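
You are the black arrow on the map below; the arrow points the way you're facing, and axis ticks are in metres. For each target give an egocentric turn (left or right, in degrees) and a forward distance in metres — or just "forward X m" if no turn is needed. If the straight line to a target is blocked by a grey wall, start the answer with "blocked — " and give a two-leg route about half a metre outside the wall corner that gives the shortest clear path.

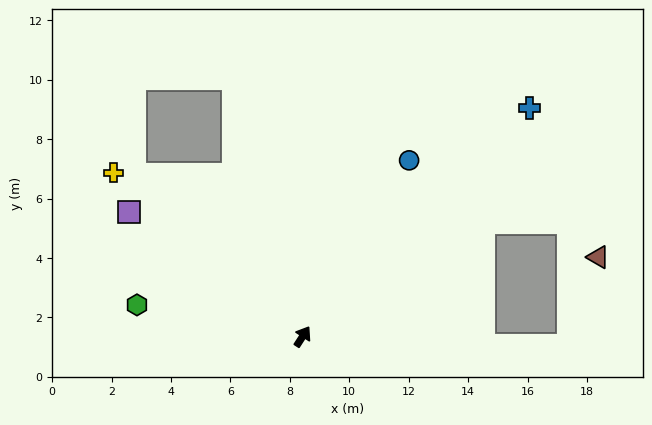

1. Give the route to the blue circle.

forward 6.9 m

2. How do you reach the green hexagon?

turn left 112°, forward 5.7 m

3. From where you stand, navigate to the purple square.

turn left 87°, forward 7.2 m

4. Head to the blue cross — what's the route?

turn right 12°, forward 10.8 m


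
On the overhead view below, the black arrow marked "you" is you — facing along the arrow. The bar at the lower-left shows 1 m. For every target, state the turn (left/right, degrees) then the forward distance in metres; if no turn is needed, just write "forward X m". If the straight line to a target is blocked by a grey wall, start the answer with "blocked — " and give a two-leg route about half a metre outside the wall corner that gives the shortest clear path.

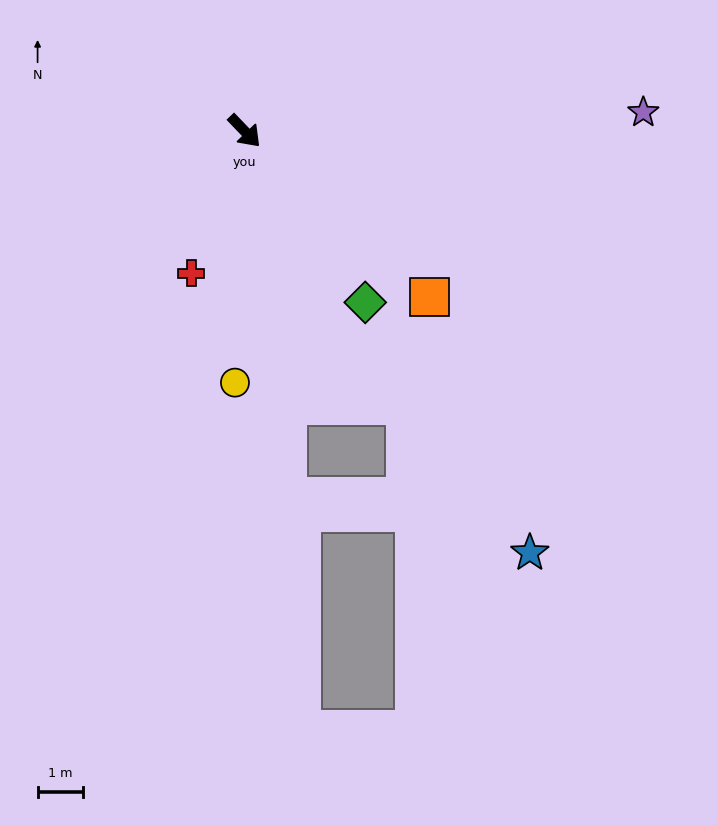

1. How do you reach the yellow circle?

turn right 46°, forward 5.5 m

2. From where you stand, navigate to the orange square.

turn left 4°, forward 5.4 m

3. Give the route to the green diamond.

turn right 9°, forward 4.6 m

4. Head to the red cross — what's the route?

turn right 64°, forward 3.3 m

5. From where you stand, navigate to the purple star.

turn left 49°, forward 8.8 m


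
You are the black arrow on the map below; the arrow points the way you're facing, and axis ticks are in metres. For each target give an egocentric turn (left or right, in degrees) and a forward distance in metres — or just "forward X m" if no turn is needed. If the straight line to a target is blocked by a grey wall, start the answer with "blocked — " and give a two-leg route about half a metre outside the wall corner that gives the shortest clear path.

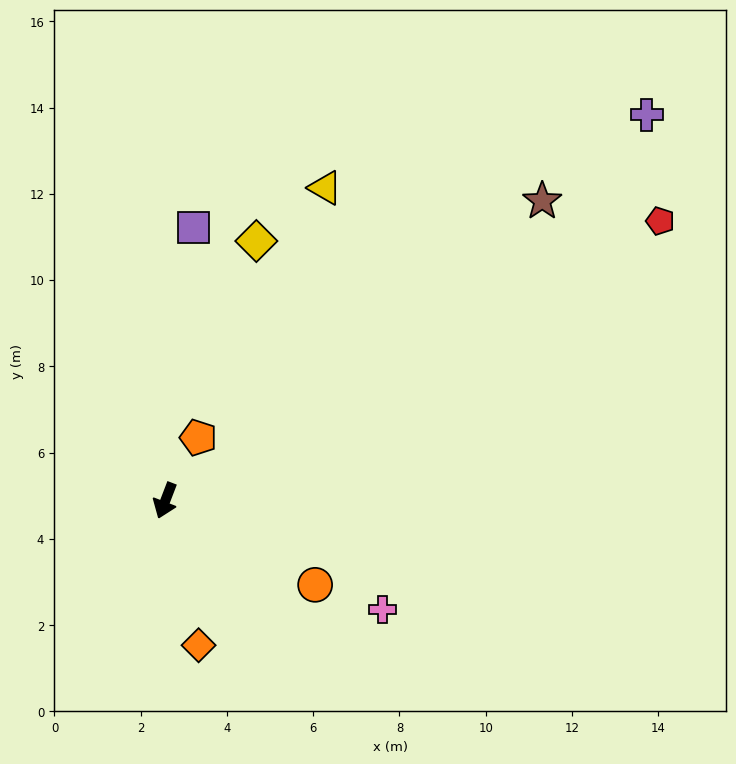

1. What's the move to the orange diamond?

turn left 34°, forward 3.4 m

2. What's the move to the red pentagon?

turn left 140°, forward 13.2 m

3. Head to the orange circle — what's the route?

turn left 82°, forward 4.0 m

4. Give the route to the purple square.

turn right 165°, forward 6.4 m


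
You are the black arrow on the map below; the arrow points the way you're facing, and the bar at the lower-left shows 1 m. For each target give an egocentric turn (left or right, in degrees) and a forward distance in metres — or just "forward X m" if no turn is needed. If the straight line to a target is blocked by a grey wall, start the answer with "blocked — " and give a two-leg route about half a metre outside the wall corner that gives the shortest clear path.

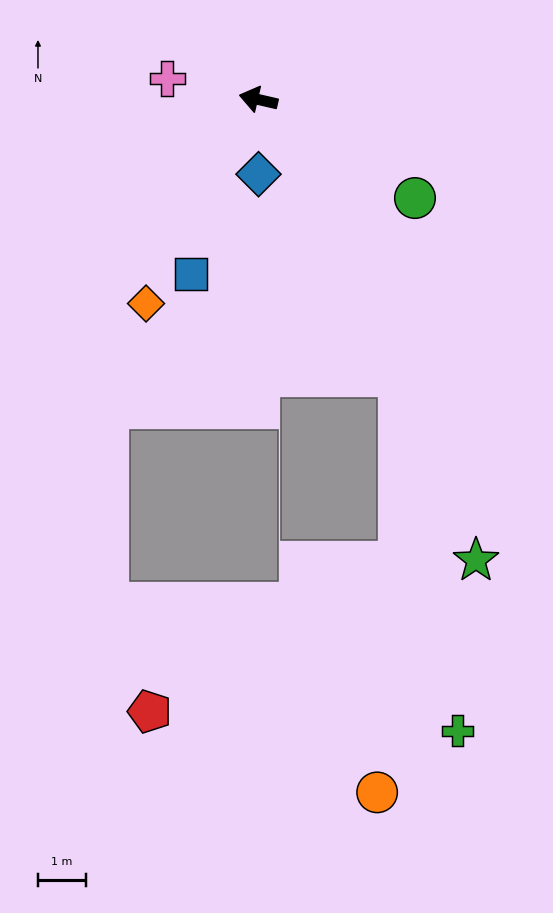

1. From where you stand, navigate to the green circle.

turn left 161°, forward 3.8 m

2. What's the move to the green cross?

blocked — turn left 130°, forward 6.4 m, then turn right 18°, forward 7.4 m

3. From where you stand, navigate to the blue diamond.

turn left 103°, forward 1.5 m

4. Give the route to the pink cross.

forward 1.9 m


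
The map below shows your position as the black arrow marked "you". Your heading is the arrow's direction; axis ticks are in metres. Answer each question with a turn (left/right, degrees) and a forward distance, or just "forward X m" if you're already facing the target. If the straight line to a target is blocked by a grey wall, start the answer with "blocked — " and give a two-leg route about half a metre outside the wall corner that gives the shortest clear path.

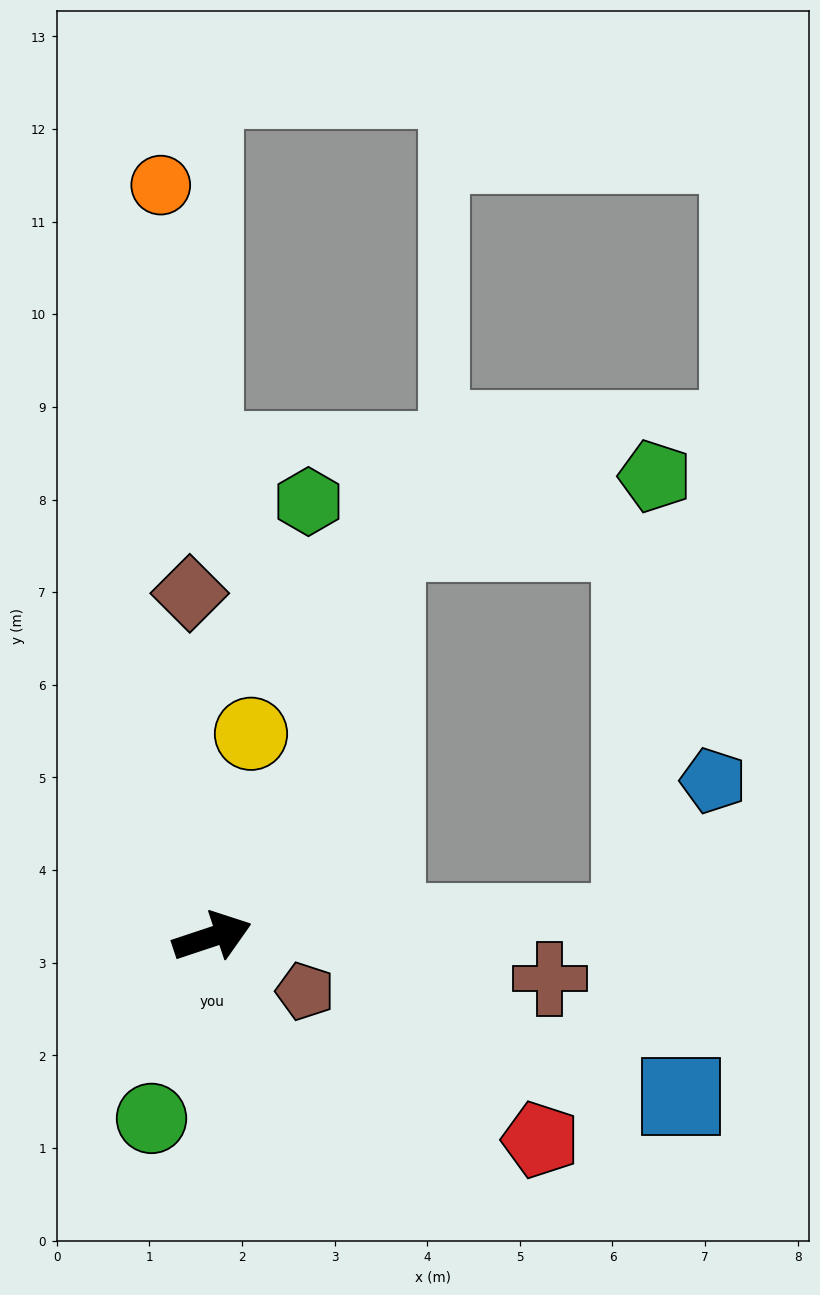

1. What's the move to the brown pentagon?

turn right 49°, forward 1.2 m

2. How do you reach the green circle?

turn right 127°, forward 2.1 m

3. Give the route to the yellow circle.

turn left 61°, forward 2.2 m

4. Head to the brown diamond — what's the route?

turn left 75°, forward 3.7 m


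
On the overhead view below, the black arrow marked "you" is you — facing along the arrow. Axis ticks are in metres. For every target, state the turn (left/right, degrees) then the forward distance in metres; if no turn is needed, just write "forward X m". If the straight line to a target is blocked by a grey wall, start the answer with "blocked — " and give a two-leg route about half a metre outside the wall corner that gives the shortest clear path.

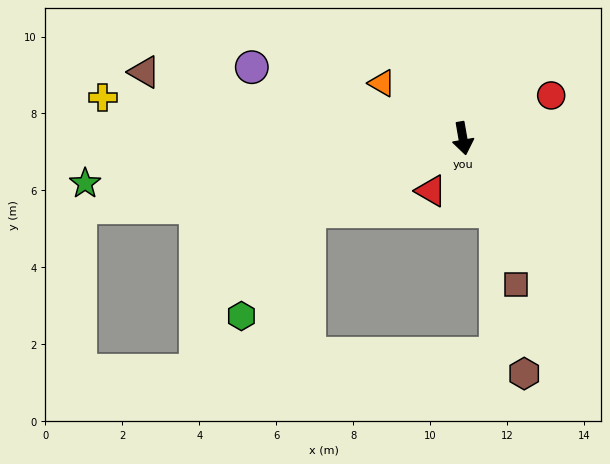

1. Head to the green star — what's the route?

turn right 93°, forward 9.9 m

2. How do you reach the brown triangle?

turn right 112°, forward 8.5 m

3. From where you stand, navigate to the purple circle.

turn right 118°, forward 5.8 m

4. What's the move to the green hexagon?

blocked — turn right 74°, forward 4.4 m, then turn left 31°, forward 3.2 m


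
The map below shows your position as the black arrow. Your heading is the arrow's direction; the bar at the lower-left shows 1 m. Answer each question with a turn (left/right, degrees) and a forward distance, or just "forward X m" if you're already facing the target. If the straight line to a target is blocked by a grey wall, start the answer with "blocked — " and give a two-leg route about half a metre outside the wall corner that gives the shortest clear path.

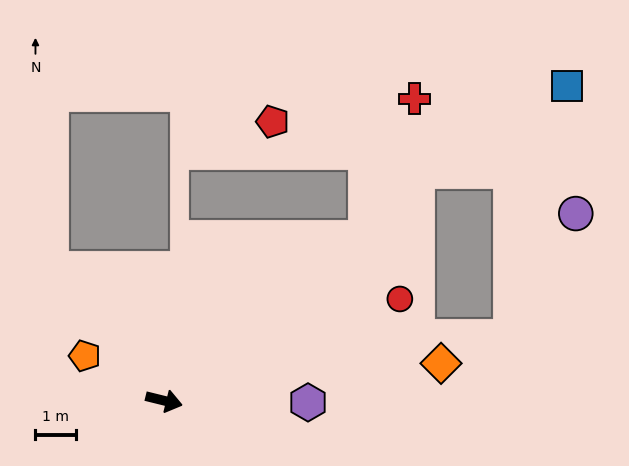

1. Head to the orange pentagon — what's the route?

turn left 164°, forward 2.2 m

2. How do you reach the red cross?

blocked — turn left 53°, forward 6.4 m, then turn left 31°, forward 3.6 m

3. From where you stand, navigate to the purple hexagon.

turn left 13°, forward 3.6 m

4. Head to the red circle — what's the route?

turn left 37°, forward 6.3 m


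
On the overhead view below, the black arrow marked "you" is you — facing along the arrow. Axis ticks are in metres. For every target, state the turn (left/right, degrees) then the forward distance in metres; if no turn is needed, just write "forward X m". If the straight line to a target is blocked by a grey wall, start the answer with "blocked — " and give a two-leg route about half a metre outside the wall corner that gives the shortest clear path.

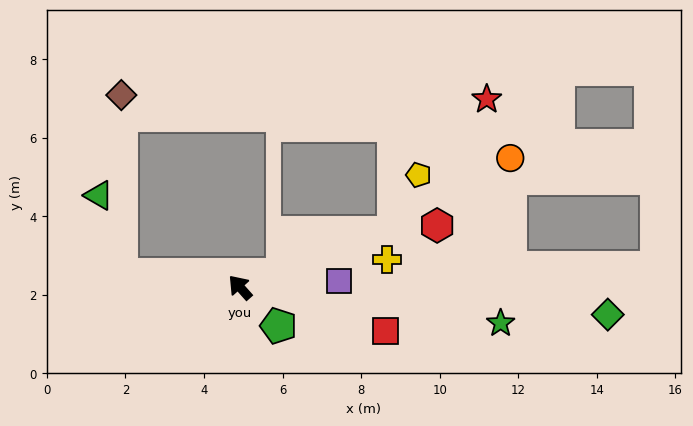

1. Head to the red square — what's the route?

turn right 148°, forward 3.9 m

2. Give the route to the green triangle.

blocked — turn left 42°, forward 3.0 m, then turn right 68°, forward 2.1 m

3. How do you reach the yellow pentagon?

blocked — turn right 112°, forward 4.1 m, then turn left 47°, forward 1.6 m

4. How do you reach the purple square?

turn right 128°, forward 2.5 m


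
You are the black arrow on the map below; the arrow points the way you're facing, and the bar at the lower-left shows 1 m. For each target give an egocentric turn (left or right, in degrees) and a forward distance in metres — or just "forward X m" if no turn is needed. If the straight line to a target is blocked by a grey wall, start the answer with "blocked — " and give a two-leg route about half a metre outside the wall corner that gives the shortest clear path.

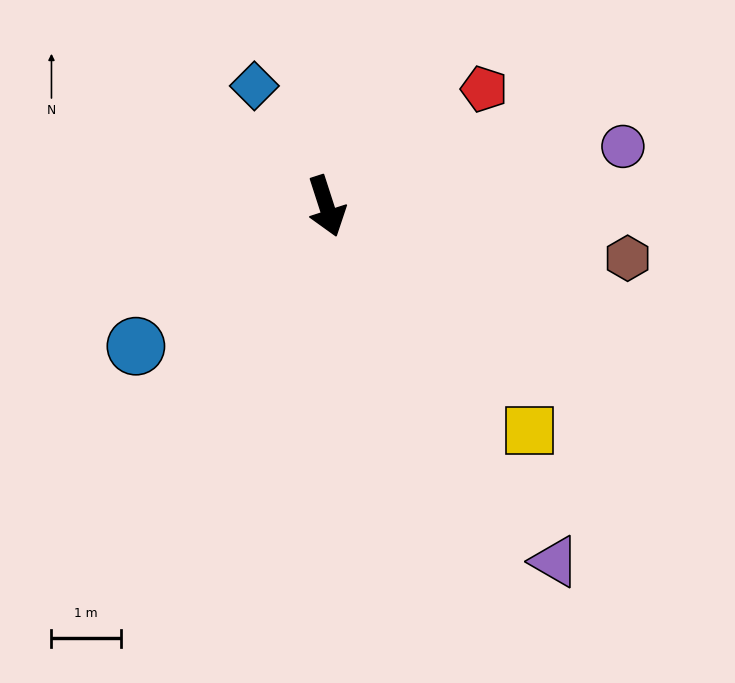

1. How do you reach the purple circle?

turn left 83°, forward 4.4 m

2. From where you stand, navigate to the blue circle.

turn right 72°, forward 3.4 m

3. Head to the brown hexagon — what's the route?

turn left 62°, forward 4.4 m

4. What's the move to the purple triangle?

turn left 15°, forward 6.1 m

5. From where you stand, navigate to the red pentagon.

turn left 109°, forward 2.8 m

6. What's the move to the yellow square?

turn left 24°, forward 4.4 m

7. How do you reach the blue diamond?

turn right 167°, forward 2.0 m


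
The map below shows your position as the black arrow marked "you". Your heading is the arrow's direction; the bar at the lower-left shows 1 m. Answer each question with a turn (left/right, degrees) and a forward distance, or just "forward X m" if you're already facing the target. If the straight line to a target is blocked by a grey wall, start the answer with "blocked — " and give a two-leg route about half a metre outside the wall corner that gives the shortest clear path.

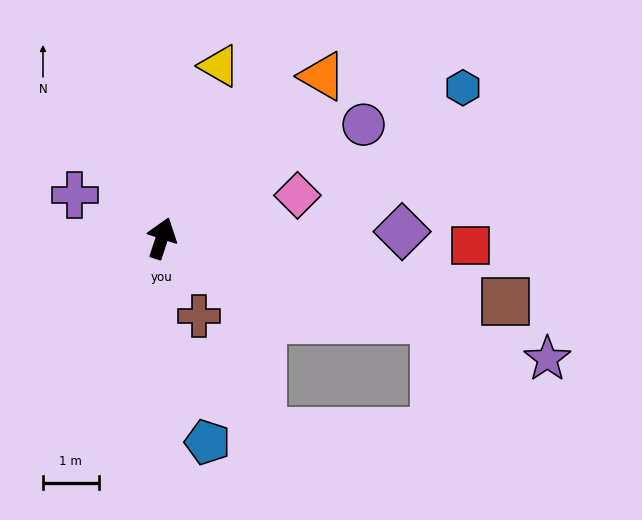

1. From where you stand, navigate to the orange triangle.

turn right 27°, forward 4.1 m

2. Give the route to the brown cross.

turn right 136°, forward 1.5 m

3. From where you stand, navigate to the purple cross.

turn left 82°, forward 1.7 m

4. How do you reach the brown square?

turn right 82°, forward 6.3 m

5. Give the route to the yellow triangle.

forward 3.3 m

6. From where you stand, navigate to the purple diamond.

turn right 70°, forward 4.3 m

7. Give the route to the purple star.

turn right 89°, forward 7.2 m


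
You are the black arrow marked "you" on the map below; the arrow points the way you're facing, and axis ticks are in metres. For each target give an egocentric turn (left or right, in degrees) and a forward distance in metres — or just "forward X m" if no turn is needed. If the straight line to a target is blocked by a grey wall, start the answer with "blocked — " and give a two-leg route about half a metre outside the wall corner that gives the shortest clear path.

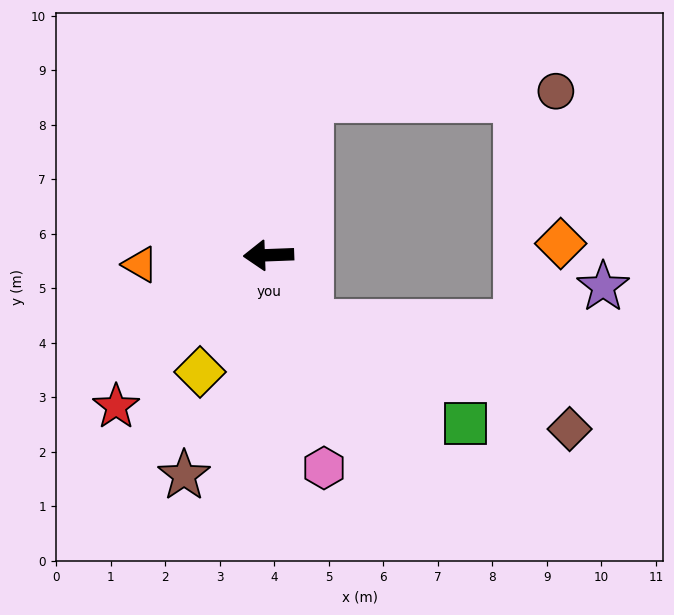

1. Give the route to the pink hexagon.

turn left 102°, forward 4.0 m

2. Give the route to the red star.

turn left 43°, forward 3.9 m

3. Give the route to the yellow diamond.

turn left 57°, forward 2.5 m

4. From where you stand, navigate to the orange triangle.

turn left 2°, forward 2.4 m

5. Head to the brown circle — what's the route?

blocked — turn right 107°, forward 3.0 m, then turn right 73°, forward 4.5 m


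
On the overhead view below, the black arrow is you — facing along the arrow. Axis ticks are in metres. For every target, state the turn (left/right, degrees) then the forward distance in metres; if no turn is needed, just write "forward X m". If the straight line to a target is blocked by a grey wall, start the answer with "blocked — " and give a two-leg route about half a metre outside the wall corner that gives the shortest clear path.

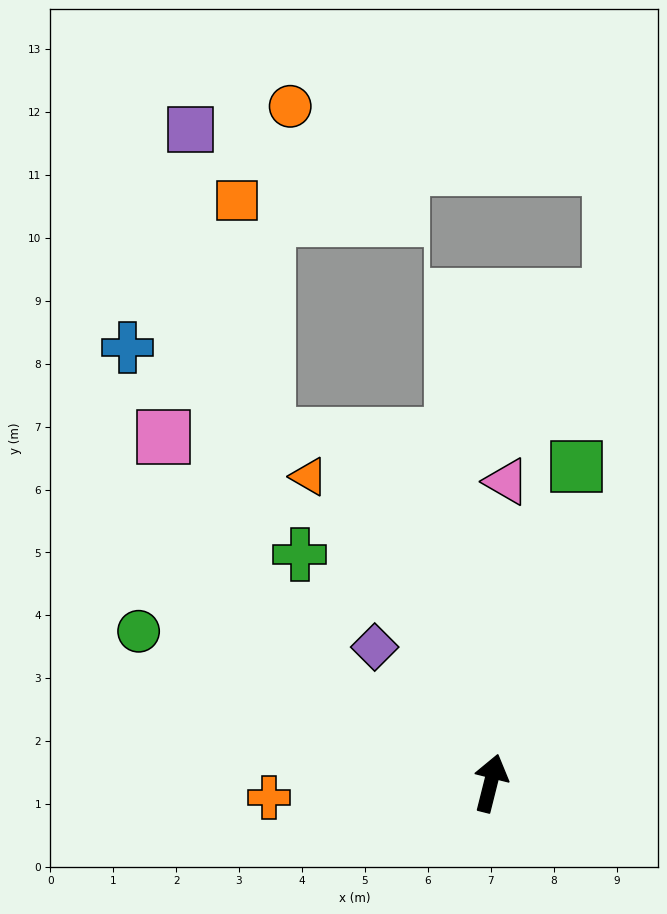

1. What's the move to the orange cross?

turn left 108°, forward 3.5 m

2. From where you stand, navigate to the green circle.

turn left 81°, forward 6.1 m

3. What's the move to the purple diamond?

turn left 55°, forward 2.8 m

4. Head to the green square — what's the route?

forward 5.2 m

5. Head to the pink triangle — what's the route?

turn left 11°, forward 4.8 m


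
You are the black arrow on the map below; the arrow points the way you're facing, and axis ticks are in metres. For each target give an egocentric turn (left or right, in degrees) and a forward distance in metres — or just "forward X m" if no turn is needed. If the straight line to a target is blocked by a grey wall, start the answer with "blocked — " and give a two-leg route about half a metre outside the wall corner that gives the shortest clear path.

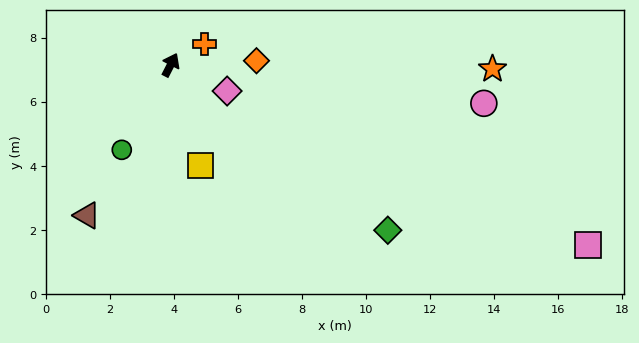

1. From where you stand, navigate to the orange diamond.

turn right 60°, forward 2.7 m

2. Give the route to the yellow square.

turn right 137°, forward 3.3 m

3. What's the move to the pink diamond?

turn right 88°, forward 1.9 m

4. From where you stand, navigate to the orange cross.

turn right 31°, forward 1.2 m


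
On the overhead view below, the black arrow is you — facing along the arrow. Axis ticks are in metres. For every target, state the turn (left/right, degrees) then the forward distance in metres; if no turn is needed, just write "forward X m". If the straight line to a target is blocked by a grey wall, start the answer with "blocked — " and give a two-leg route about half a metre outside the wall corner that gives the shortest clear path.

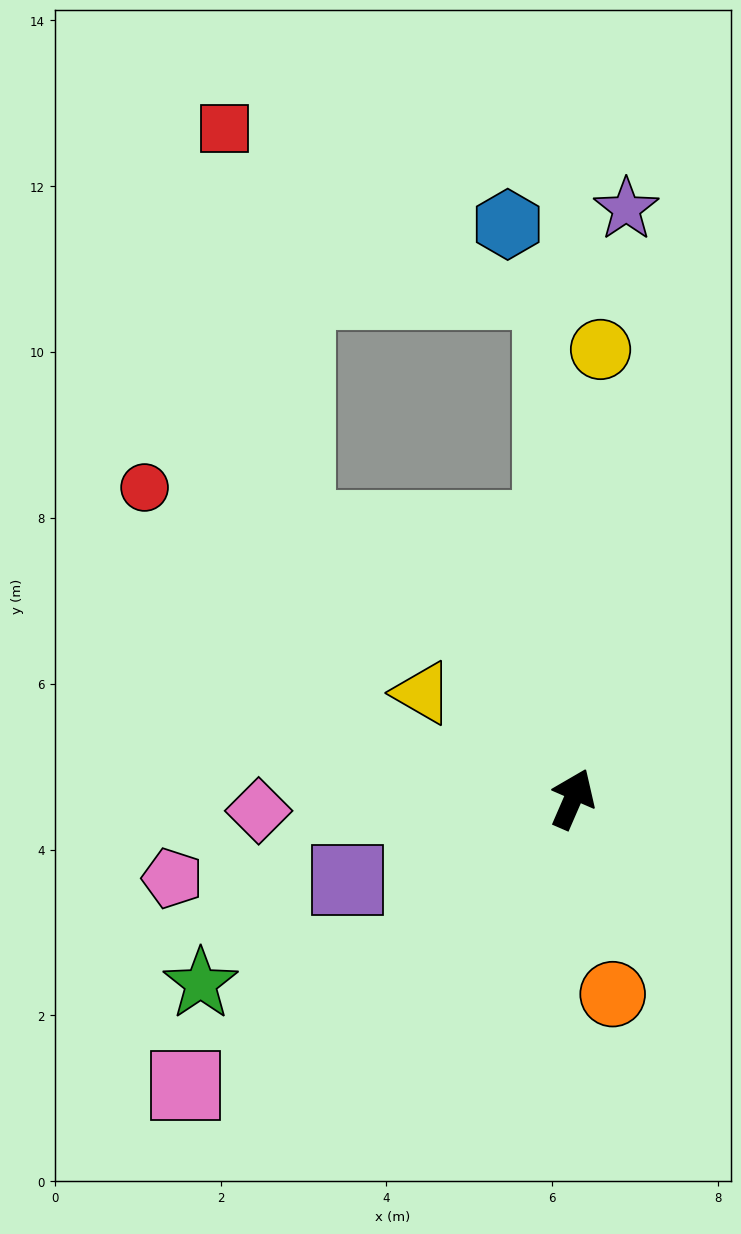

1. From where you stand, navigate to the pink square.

turn left 150°, forward 5.8 m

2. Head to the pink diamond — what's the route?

turn left 116°, forward 3.8 m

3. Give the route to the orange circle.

turn right 145°, forward 2.4 m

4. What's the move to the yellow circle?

turn left 20°, forward 5.4 m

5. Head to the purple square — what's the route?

turn left 133°, forward 2.9 m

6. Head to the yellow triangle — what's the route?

turn left 78°, forward 2.2 m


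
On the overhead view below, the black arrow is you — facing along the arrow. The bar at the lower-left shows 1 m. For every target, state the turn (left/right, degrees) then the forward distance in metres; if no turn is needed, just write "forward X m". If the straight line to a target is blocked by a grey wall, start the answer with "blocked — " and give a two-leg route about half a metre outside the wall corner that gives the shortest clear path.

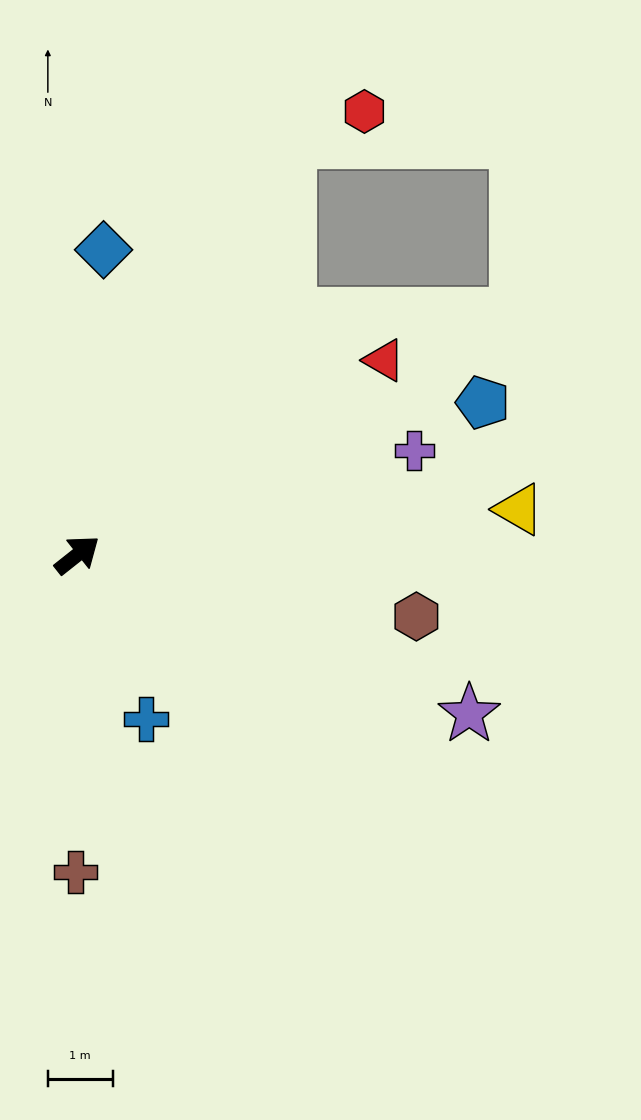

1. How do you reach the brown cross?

turn right 129°, forward 4.9 m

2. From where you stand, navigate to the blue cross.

turn right 106°, forward 2.7 m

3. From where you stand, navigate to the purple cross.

turn right 21°, forward 5.4 m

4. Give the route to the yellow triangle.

turn right 33°, forward 6.8 m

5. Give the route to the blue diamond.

turn left 47°, forward 4.7 m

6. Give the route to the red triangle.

turn right 6°, forward 5.6 m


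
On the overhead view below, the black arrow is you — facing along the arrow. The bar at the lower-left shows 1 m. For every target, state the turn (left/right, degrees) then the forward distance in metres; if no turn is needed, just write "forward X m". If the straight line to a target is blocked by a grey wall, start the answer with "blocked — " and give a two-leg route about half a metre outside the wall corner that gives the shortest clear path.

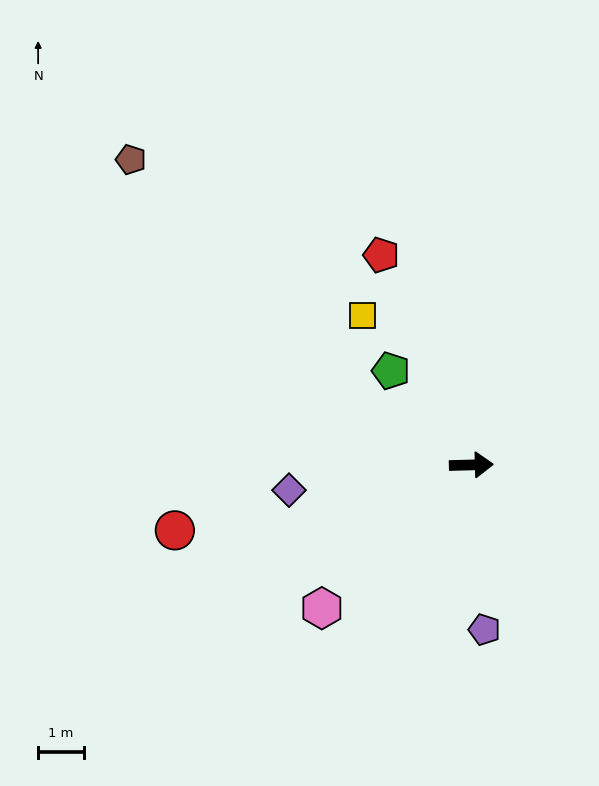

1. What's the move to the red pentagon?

turn left 112°, forward 5.0 m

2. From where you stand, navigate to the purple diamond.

turn right 174°, forward 4.0 m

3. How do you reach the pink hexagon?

turn right 138°, forward 4.5 m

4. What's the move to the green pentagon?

turn left 129°, forward 2.7 m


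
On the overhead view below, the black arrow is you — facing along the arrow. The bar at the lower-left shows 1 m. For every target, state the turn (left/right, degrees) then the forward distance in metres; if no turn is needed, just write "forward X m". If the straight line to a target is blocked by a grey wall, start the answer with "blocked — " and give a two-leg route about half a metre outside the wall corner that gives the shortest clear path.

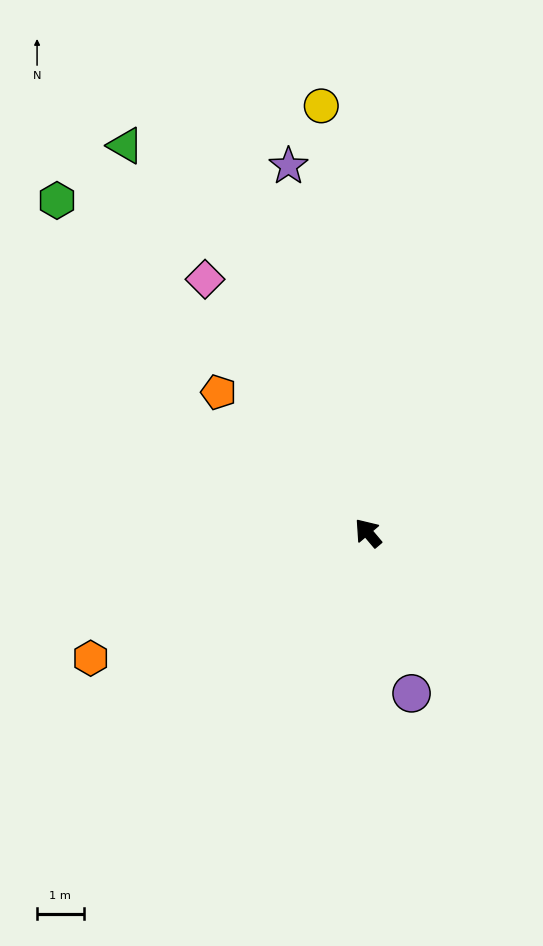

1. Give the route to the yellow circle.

turn right 34°, forward 9.2 m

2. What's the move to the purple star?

turn right 28°, forward 8.1 m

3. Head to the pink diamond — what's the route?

turn right 7°, forward 6.5 m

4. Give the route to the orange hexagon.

turn left 74°, forward 6.5 m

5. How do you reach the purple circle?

turn left 155°, forward 3.6 m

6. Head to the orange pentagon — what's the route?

turn left 7°, forward 4.4 m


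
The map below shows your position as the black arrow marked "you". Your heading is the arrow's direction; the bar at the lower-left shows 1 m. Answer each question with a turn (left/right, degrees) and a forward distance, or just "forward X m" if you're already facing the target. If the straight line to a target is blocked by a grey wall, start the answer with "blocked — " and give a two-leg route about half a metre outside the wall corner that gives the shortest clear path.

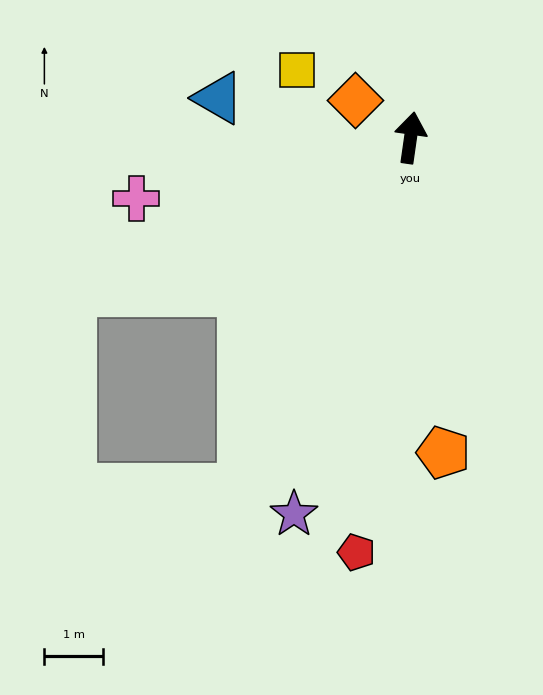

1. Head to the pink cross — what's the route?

turn left 111°, forward 4.8 m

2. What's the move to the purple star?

turn left 171°, forward 6.7 m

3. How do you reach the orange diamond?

turn left 64°, forward 1.1 m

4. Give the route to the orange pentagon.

turn right 166°, forward 5.4 m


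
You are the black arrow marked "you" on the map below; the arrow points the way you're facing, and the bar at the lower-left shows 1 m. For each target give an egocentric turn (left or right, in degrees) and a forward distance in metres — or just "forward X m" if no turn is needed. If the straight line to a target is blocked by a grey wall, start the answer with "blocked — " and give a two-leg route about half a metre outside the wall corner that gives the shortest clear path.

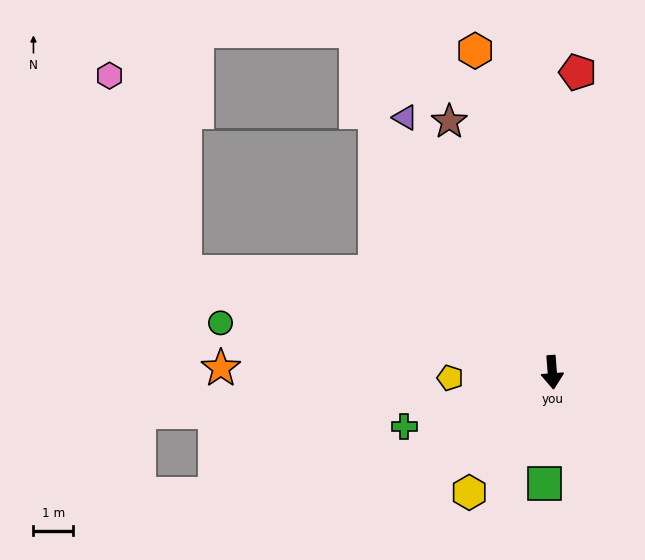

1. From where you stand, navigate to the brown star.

turn right 162°, forward 6.8 m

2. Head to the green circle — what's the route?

turn right 103°, forward 8.5 m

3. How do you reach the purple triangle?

turn right 154°, forward 7.4 m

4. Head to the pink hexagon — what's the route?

blocked — turn right 110°, forward 9.6 m, then turn right 53°, forward 5.3 m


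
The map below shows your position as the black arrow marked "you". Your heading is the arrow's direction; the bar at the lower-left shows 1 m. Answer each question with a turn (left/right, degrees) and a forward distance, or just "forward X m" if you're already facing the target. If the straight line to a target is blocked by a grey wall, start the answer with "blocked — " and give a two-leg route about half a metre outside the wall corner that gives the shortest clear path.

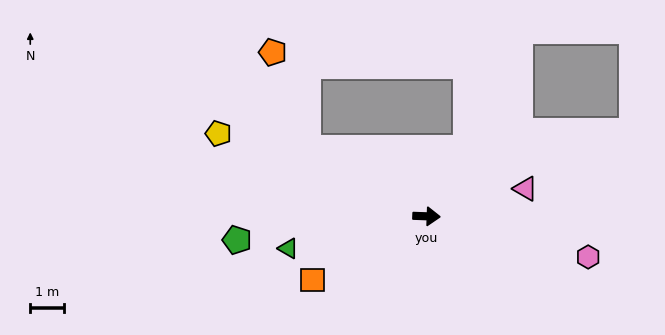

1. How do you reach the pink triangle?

turn left 18°, forward 3.1 m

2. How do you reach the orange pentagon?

blocked — turn left 153°, forward 4.1 m, then turn right 42°, forward 3.1 m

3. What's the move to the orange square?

turn right 149°, forward 3.9 m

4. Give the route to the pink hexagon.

turn right 12°, forward 5.0 m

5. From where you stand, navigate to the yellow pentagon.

turn left 160°, forward 6.7 m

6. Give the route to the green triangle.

turn right 165°, forward 4.2 m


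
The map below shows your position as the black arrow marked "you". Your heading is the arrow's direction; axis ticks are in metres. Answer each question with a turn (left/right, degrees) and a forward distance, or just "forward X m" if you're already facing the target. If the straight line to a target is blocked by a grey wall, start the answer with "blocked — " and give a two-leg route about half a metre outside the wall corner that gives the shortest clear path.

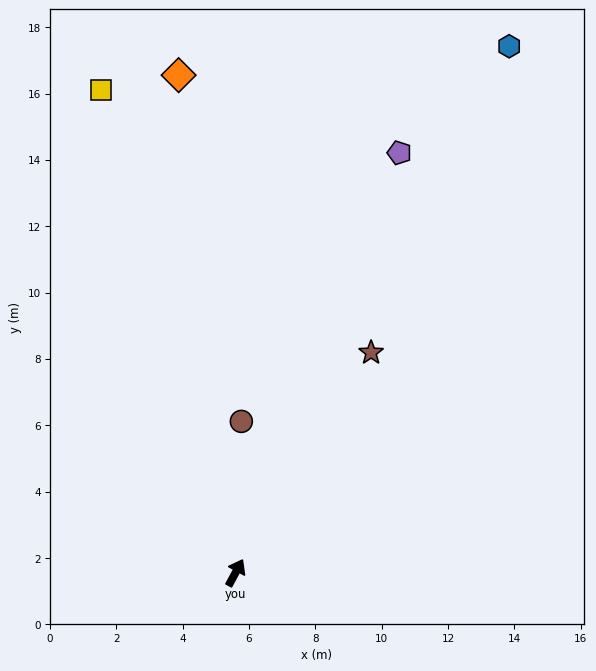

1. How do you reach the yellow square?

turn left 44°, forward 15.1 m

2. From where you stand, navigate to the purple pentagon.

turn left 7°, forward 13.6 m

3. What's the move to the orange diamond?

turn left 35°, forward 15.1 m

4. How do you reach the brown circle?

turn left 26°, forward 4.6 m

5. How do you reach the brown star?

turn right 3°, forward 7.8 m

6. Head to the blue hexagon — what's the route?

forward 17.9 m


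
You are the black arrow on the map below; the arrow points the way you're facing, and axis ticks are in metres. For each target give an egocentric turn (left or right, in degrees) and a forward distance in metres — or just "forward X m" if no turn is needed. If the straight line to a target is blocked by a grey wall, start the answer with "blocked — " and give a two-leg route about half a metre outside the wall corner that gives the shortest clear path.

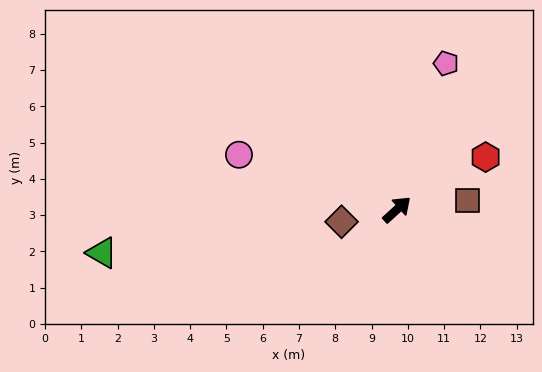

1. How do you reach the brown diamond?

turn left 150°, forward 1.6 m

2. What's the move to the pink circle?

turn left 119°, forward 4.6 m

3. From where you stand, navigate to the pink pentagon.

turn left 29°, forward 4.2 m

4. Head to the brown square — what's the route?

turn right 35°, forward 2.0 m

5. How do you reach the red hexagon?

turn right 12°, forward 2.8 m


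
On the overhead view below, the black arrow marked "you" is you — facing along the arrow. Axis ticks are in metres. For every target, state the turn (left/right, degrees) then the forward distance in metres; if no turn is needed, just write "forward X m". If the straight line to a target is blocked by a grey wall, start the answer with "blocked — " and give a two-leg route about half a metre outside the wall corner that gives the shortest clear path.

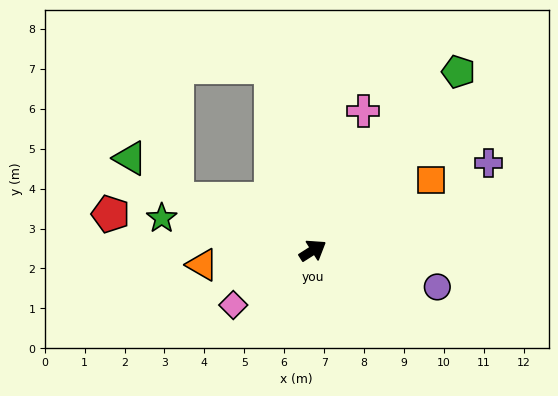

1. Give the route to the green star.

turn left 136°, forward 3.9 m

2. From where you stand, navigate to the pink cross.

turn left 38°, forward 3.7 m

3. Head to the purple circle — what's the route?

turn right 49°, forward 3.2 m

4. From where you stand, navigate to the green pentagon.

turn left 18°, forward 5.8 m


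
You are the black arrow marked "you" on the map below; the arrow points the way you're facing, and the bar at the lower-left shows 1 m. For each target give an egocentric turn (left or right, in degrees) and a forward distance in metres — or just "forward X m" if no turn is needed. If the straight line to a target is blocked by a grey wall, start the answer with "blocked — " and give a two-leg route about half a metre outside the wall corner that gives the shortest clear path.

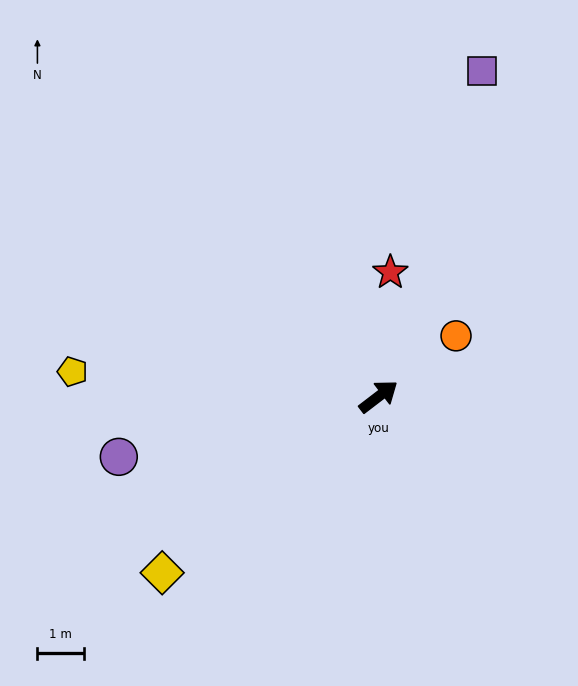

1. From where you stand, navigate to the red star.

turn left 47°, forward 2.7 m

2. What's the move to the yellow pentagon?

turn left 138°, forward 6.6 m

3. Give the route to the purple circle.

turn left 156°, forward 5.7 m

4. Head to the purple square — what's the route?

turn left 35°, forward 7.3 m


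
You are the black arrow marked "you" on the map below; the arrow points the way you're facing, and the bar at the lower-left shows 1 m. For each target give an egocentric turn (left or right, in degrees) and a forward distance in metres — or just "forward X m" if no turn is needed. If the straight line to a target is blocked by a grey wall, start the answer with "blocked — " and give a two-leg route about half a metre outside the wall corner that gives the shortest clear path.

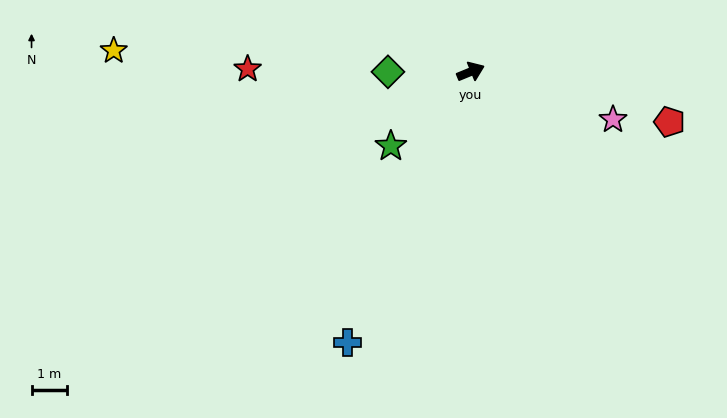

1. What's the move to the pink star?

turn right 41°, forward 4.2 m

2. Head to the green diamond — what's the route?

turn left 158°, forward 2.3 m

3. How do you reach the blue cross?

turn right 137°, forward 8.3 m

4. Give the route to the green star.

turn right 159°, forward 3.0 m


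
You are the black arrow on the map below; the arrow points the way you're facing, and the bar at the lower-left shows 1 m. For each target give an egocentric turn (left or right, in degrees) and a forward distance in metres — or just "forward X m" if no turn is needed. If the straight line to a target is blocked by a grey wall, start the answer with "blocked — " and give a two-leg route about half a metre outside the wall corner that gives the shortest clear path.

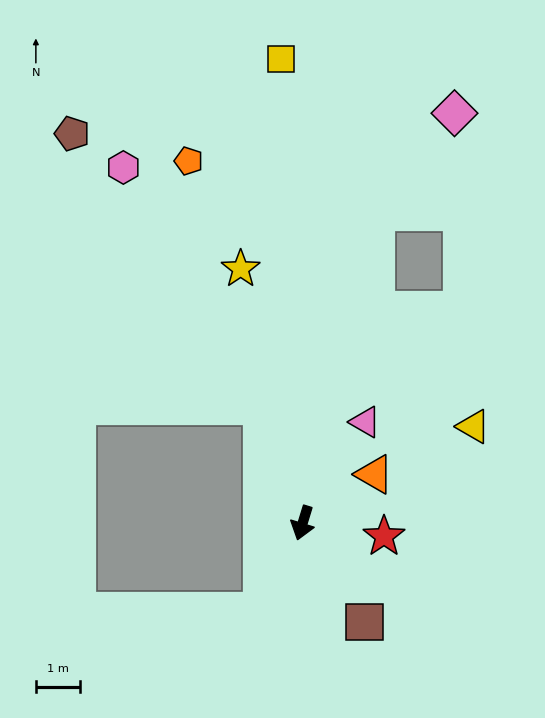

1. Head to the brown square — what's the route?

turn left 49°, forward 2.6 m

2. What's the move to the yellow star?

turn right 149°, forward 5.9 m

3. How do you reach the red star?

turn left 98°, forward 1.9 m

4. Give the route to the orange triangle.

turn left 141°, forward 1.9 m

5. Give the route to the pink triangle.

turn left 165°, forward 2.7 m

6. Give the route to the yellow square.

turn right 160°, forward 10.4 m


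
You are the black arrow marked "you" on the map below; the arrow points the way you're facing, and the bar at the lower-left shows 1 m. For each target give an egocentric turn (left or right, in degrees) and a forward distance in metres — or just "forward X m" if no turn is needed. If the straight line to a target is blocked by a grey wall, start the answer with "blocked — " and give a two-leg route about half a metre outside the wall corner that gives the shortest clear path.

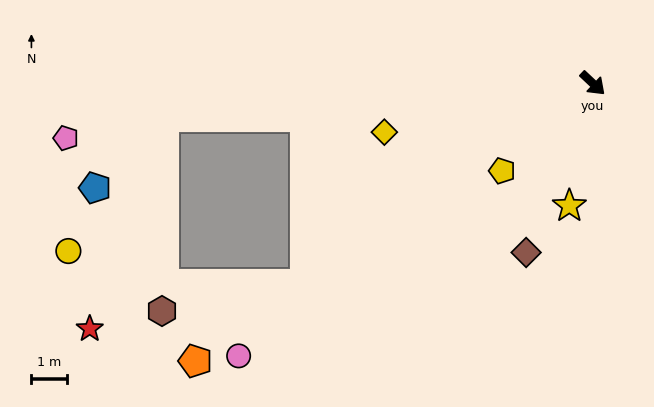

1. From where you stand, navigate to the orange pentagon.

turn right 102°, forward 13.7 m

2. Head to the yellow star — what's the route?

turn right 58°, forward 3.5 m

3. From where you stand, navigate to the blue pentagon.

blocked — turn right 132°, forward 12.1 m, then turn left 41°, forward 2.8 m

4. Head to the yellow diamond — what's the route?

turn right 124°, forward 6.0 m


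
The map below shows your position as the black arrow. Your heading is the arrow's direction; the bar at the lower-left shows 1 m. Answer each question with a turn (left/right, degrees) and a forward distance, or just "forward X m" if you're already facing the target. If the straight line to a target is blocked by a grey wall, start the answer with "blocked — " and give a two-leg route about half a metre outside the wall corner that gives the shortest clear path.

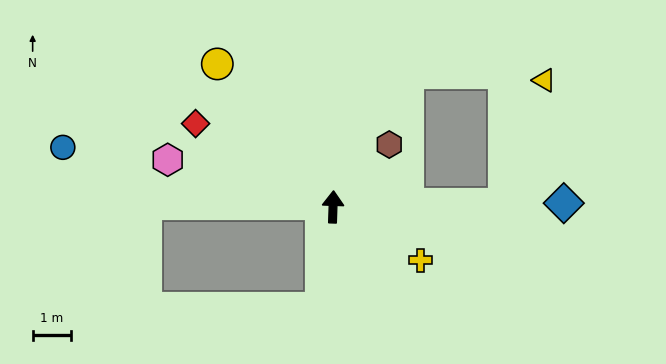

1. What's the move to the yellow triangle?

blocked — turn right 87°, forward 4.5 m, then turn left 71°, forward 3.4 m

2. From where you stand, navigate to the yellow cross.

turn right 120°, forward 2.7 m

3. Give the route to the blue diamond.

turn right 87°, forward 6.0 m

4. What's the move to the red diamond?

turn left 61°, forward 4.2 m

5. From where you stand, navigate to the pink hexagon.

turn left 76°, forward 4.5 m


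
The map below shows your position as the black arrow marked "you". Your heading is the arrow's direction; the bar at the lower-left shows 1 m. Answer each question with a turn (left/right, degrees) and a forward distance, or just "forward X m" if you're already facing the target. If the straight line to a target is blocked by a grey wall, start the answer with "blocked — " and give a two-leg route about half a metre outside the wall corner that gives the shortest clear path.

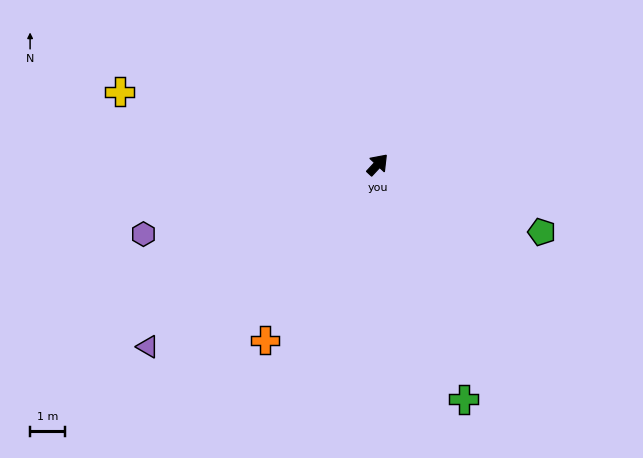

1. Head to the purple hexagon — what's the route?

turn left 149°, forward 6.9 m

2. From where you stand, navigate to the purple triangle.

turn left 171°, forward 8.3 m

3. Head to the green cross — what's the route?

turn right 117°, forward 7.1 m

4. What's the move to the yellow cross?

turn left 117°, forward 7.6 m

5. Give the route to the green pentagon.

turn right 69°, forward 5.0 m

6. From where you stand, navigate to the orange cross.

turn right 170°, forward 5.9 m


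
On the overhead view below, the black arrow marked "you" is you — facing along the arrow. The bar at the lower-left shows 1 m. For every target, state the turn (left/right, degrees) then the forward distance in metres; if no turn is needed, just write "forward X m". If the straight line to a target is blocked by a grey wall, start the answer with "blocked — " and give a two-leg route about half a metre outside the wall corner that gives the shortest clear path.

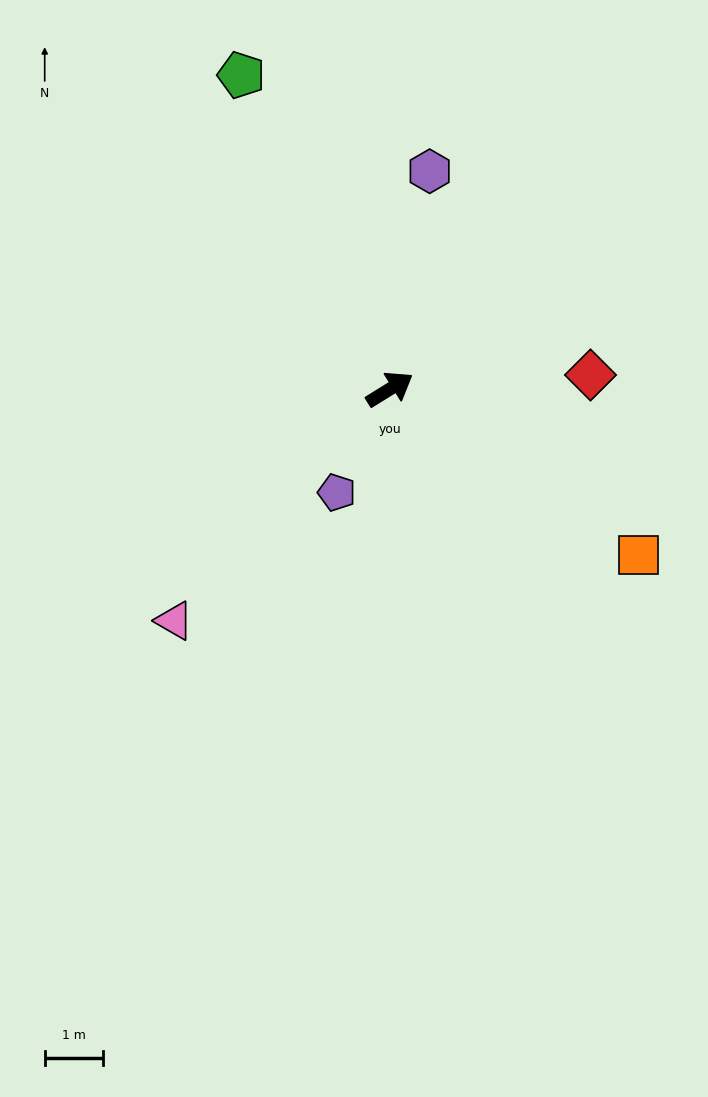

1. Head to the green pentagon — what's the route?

turn left 84°, forward 6.0 m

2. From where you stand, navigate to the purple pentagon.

turn right 149°, forward 2.0 m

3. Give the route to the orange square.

turn right 66°, forward 5.2 m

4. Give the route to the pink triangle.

turn right 165°, forward 5.5 m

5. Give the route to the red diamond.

turn right 28°, forward 3.5 m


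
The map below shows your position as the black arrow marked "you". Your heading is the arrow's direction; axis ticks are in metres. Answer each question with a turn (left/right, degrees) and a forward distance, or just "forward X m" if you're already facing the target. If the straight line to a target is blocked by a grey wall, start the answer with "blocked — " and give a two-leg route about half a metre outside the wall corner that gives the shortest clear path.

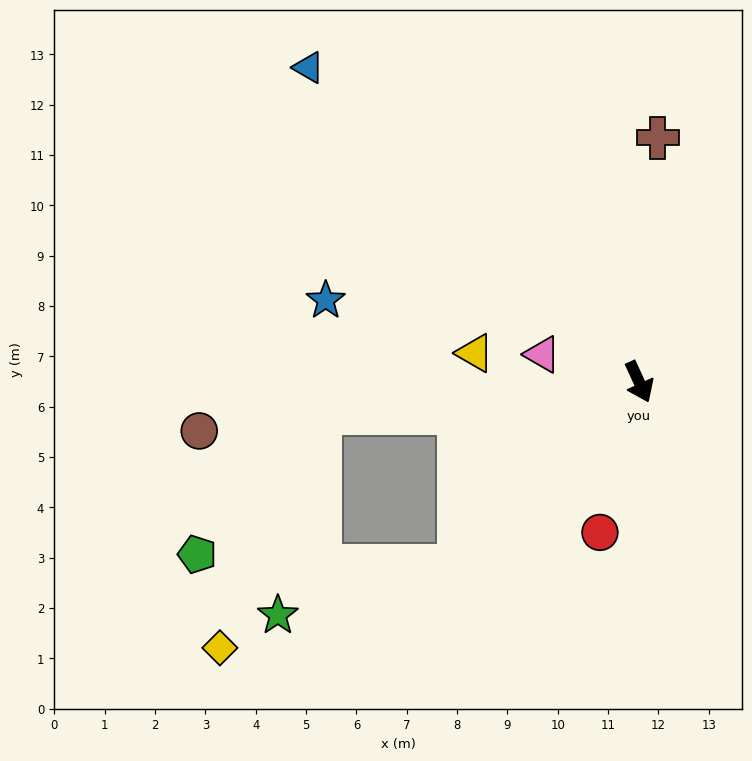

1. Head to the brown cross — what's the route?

turn left 151°, forward 4.9 m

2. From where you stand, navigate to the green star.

blocked — turn right 69°, forward 5.1 m, then turn right 30°, forward 3.7 m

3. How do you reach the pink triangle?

turn right 130°, forward 2.0 m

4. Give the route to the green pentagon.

blocked — turn right 109°, forward 6.4 m, then turn left 43°, forward 3.7 m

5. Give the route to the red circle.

turn right 39°, forward 3.1 m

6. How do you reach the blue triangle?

turn right 158°, forward 9.1 m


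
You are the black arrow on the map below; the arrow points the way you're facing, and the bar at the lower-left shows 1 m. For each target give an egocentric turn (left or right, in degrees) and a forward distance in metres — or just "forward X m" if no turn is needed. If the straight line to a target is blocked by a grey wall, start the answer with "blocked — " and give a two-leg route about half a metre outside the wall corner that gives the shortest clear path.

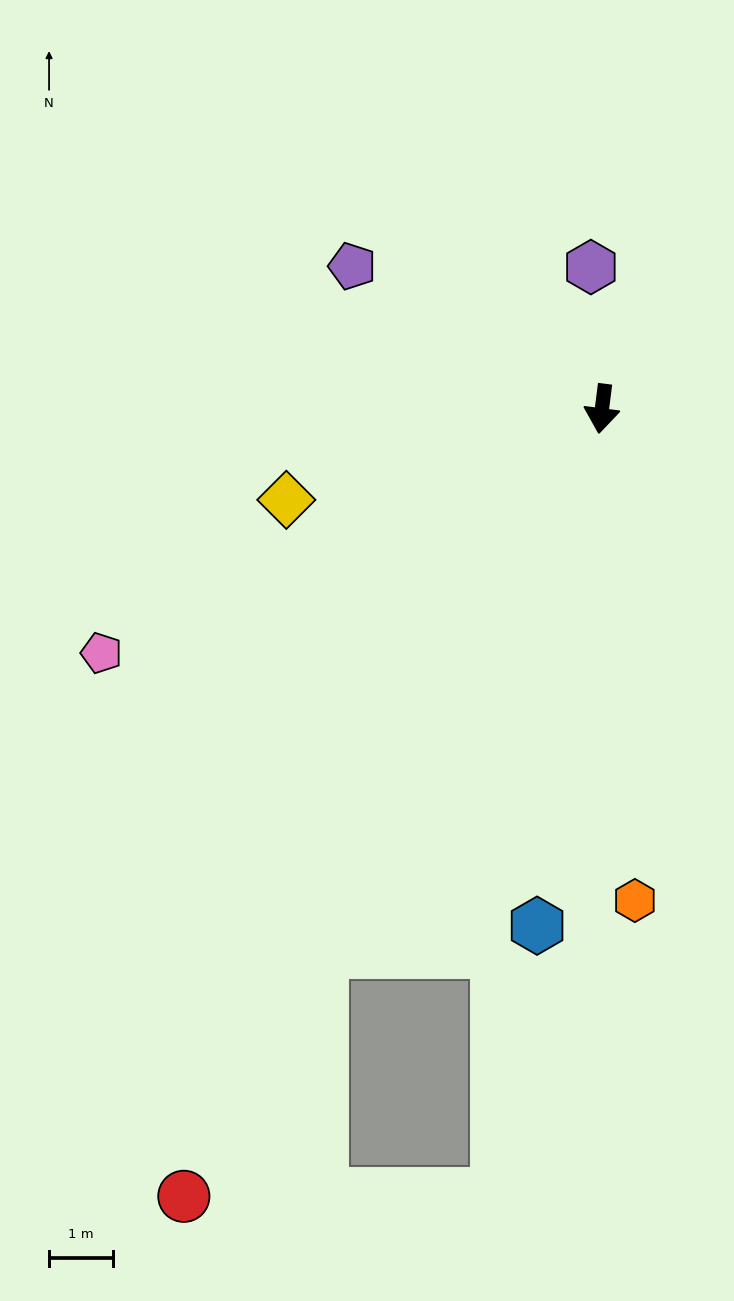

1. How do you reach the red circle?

turn right 21°, forward 13.9 m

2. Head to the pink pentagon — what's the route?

turn right 57°, forward 8.7 m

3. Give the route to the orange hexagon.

turn left 11°, forward 7.7 m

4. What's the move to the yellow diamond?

turn right 67°, forward 5.1 m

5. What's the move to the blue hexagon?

forward 8.1 m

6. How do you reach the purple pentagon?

turn right 113°, forward 4.5 m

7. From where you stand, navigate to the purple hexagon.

turn right 168°, forward 2.2 m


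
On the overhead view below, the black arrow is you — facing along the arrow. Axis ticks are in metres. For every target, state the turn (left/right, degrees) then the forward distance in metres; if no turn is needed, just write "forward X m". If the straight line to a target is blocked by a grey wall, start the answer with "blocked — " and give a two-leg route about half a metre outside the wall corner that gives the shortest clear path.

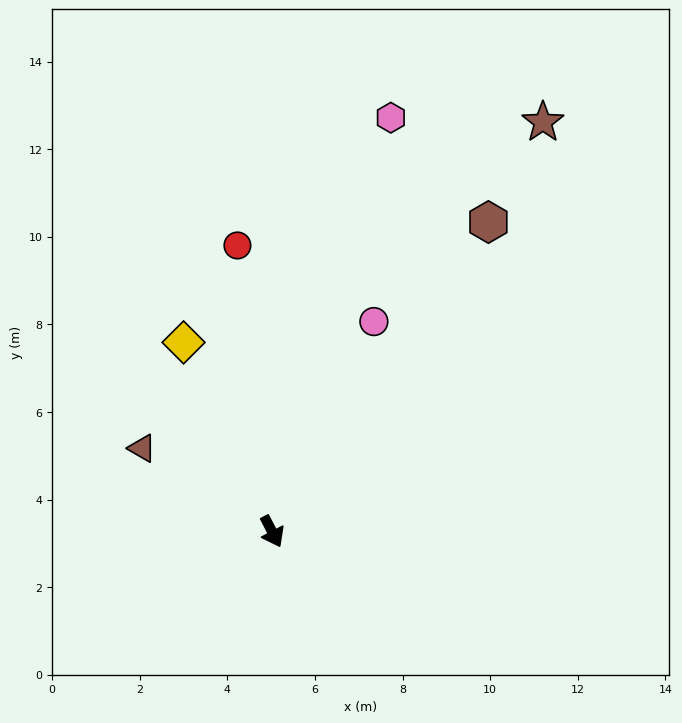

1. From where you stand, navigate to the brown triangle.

turn right 150°, forward 3.5 m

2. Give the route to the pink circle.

turn left 127°, forward 5.3 m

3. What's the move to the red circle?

turn left 159°, forward 6.6 m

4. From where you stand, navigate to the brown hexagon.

turn left 118°, forward 8.6 m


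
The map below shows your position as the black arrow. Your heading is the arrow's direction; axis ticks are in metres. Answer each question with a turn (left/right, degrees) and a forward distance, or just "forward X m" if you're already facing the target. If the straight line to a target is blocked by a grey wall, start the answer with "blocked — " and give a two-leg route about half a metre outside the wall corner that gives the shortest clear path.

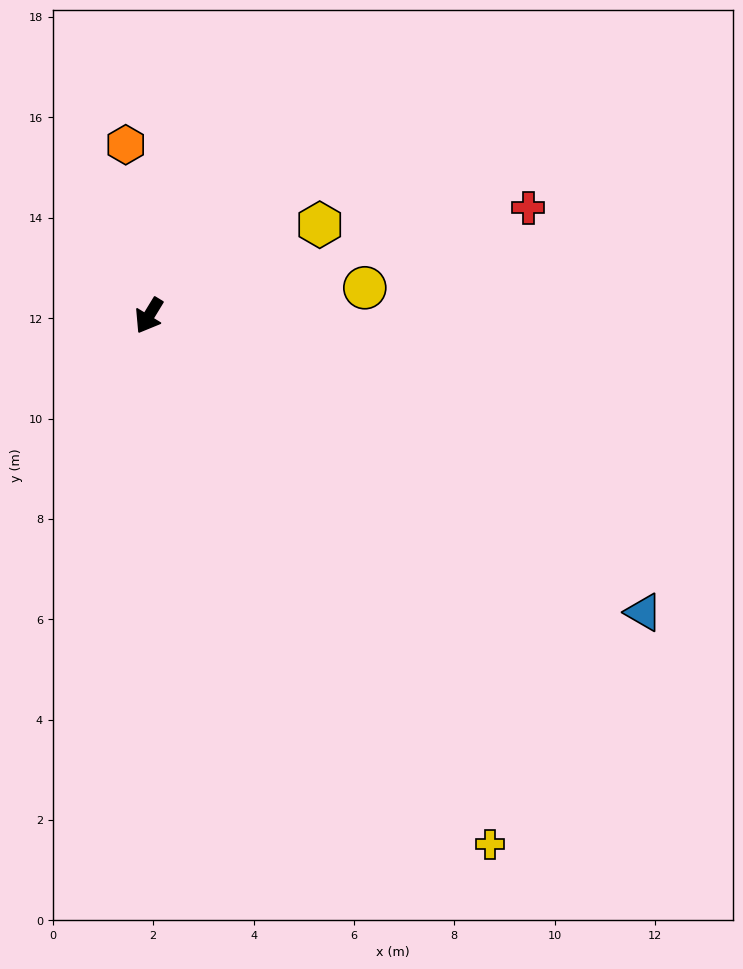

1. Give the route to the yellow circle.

turn left 129°, forward 4.3 m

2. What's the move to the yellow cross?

turn left 64°, forward 12.5 m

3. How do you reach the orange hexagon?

turn right 141°, forward 3.4 m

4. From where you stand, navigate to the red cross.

turn left 137°, forward 7.9 m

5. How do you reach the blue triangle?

turn left 90°, forward 11.5 m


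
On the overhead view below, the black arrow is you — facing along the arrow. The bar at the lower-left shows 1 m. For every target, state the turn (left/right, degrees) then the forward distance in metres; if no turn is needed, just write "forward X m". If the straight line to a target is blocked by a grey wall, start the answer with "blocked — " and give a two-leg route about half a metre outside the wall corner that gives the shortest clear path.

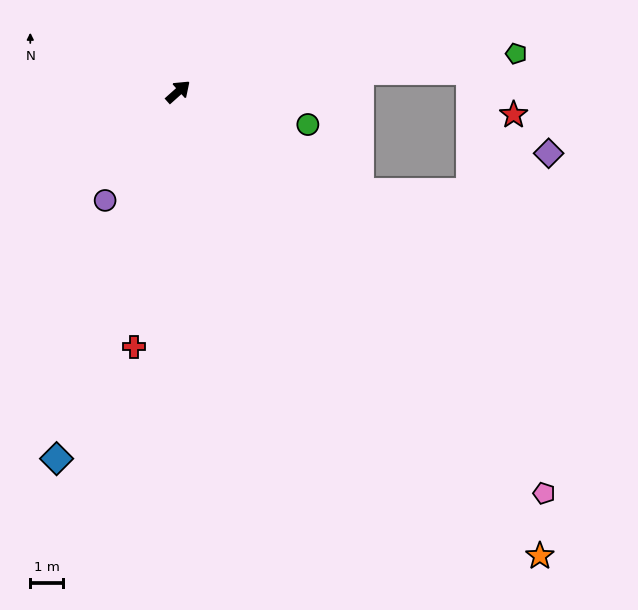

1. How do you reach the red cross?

turn right 142°, forward 7.9 m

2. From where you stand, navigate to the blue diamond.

turn right 150°, forward 11.9 m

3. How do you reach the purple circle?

turn right 166°, forward 4.0 m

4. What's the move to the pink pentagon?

turn right 89°, forward 16.7 m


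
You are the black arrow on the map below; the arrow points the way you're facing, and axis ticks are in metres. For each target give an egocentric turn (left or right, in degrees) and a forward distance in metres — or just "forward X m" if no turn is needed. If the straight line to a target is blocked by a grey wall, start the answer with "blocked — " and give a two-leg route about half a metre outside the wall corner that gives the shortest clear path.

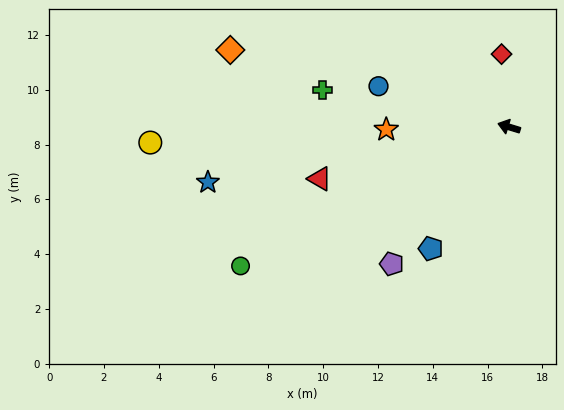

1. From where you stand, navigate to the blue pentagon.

turn left 74°, forward 5.3 m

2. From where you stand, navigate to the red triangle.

turn left 32°, forward 7.2 m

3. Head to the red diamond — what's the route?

turn right 67°, forward 2.7 m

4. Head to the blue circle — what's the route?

forward 5.0 m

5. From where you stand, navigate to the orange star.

turn left 18°, forward 4.5 m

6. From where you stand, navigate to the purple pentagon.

turn left 66°, forward 6.6 m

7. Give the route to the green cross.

turn left 6°, forward 6.9 m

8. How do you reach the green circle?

turn left 44°, forward 11.0 m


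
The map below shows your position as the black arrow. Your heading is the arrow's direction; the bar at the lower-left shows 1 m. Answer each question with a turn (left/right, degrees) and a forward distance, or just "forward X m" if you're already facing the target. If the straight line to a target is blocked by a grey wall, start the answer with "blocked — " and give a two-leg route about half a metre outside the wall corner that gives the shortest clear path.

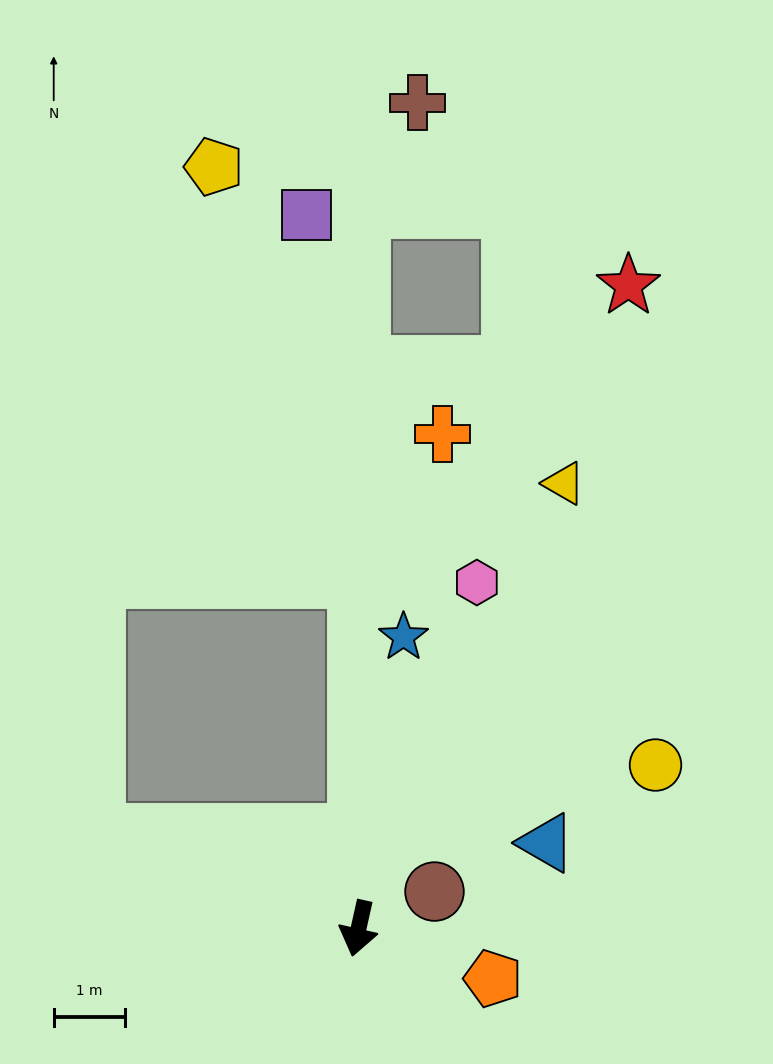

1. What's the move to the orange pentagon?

turn left 82°, forward 2.0 m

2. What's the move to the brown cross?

blocked — turn right 167°, forward 10.1 m, then turn right 29°, forward 1.7 m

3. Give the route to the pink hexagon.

turn left 174°, forward 5.1 m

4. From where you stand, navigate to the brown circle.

turn left 129°, forward 1.2 m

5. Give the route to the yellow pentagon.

blocked — turn right 167°, forward 4.9 m, then turn left 19°, forward 6.1 m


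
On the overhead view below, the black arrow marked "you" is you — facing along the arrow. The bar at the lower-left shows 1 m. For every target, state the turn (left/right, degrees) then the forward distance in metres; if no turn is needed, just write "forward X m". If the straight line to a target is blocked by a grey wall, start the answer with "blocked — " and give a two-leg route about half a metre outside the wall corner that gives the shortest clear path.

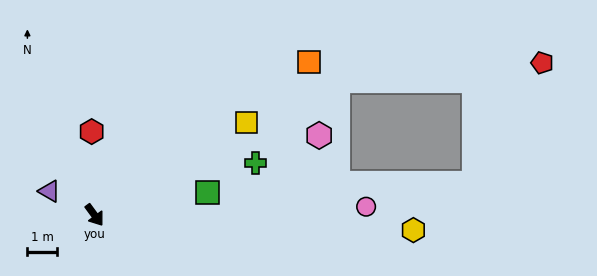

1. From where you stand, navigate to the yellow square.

turn left 85°, forward 6.0 m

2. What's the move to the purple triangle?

turn right 154°, forward 1.7 m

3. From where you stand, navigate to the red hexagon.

turn left 146°, forward 2.8 m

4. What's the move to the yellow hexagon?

turn left 51°, forward 10.7 m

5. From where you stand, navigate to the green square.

turn left 65°, forward 3.9 m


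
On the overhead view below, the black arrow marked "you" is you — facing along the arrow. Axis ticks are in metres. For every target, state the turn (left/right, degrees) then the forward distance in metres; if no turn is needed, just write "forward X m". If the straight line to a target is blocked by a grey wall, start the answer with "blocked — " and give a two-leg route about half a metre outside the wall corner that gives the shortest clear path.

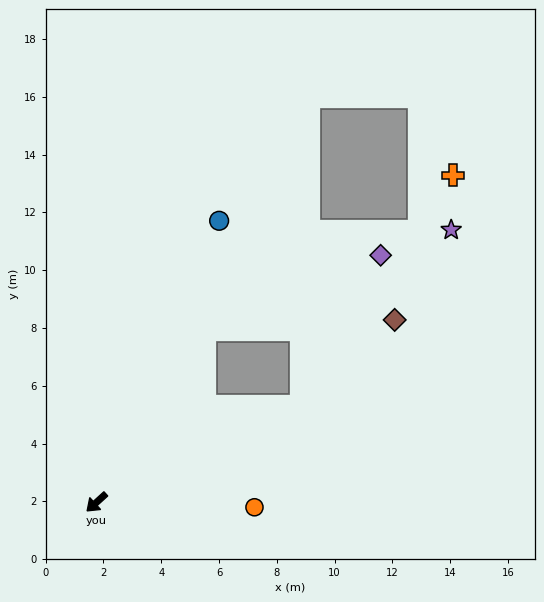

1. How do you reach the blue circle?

turn right 156°, forward 10.6 m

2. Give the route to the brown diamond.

blocked — turn left 162°, forward 7.8 m, then turn left 19°, forward 4.4 m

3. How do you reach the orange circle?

turn left 136°, forward 5.5 m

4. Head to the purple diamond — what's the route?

blocked — turn right 164°, forward 7.1 m, then turn right 36°, forward 6.6 m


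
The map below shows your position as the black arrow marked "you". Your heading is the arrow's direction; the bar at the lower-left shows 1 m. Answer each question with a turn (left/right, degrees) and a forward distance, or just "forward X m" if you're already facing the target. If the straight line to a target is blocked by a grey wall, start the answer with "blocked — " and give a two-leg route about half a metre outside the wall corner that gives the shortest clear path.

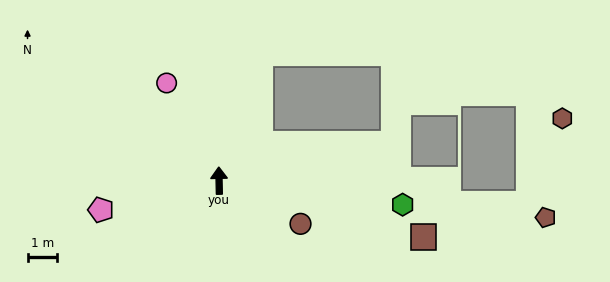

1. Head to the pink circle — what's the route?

turn left 27°, forward 3.7 m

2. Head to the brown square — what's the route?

turn right 107°, forward 7.1 m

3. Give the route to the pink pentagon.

turn left 103°, forward 4.1 m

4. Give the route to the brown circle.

turn right 119°, forward 3.1 m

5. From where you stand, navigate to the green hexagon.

turn right 99°, forward 6.2 m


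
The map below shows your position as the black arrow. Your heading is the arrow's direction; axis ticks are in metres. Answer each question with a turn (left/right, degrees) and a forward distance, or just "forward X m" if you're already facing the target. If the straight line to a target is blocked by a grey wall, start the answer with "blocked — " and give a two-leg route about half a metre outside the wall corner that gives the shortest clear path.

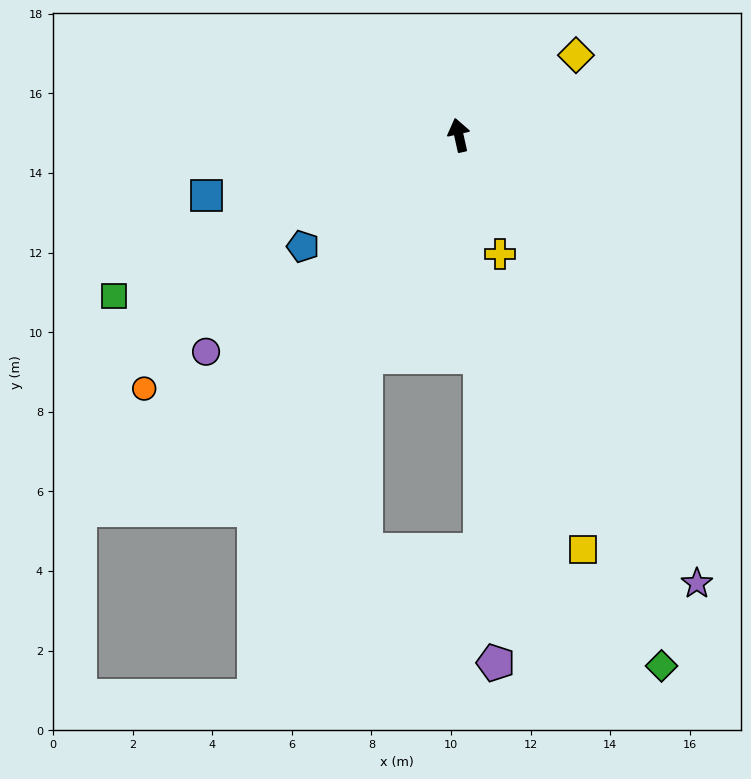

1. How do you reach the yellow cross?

turn right 173°, forward 3.2 m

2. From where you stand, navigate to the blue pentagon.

turn left 113°, forward 4.8 m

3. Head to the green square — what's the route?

turn left 102°, forward 9.6 m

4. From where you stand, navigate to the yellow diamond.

turn right 68°, forward 3.6 m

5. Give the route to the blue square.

turn left 91°, forward 6.5 m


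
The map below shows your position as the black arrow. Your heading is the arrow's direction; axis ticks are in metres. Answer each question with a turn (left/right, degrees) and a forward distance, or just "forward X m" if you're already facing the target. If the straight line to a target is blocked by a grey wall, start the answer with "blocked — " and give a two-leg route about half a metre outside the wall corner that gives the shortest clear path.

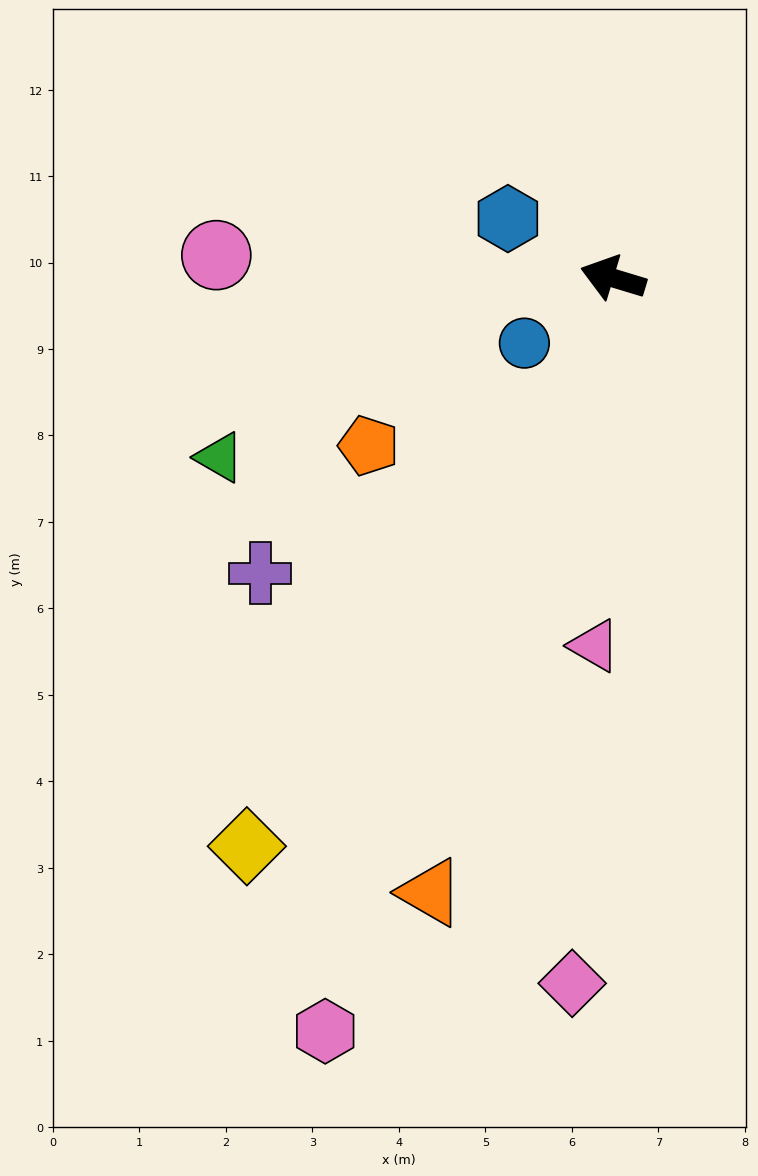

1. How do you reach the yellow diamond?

turn left 74°, forward 7.8 m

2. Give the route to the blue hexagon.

turn right 13°, forward 1.4 m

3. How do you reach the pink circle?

turn left 14°, forward 4.6 m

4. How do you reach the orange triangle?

turn left 90°, forward 7.4 m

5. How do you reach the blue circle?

turn left 53°, forward 1.3 m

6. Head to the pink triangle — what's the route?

turn left 104°, forward 4.3 m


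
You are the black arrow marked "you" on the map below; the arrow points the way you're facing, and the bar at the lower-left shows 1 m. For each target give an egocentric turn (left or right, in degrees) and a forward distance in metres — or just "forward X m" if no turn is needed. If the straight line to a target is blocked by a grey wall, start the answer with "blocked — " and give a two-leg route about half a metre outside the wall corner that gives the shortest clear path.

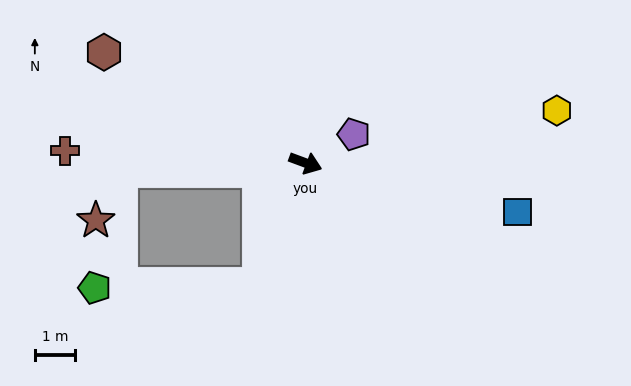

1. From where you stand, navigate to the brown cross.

turn right 163°, forward 6.0 m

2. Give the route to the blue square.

turn left 7°, forward 5.5 m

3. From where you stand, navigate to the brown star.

blocked — turn right 157°, forward 4.6 m, then turn left 60°, forward 1.4 m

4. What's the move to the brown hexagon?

turn left 172°, forward 5.8 m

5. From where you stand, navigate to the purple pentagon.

turn left 51°, forward 1.4 m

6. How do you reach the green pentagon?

blocked — turn right 91°, forward 3.2 m, then turn right 67°, forward 4.1 m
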